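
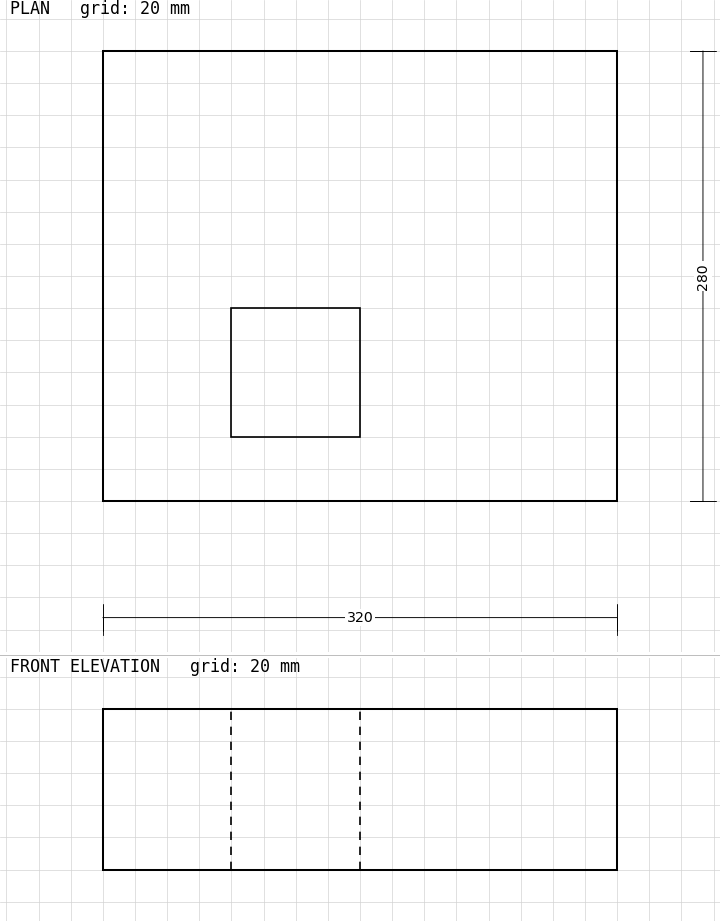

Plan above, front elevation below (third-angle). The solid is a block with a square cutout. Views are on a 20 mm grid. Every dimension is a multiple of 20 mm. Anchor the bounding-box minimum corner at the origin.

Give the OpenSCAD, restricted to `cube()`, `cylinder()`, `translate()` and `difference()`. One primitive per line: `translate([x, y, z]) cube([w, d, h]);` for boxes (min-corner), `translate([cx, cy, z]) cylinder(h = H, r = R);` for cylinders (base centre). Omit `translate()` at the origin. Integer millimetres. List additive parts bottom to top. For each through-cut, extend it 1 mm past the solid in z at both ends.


difference() {
  cube([320, 280, 100]);
  translate([80, 40, -1]) cube([80, 80, 102]);
}


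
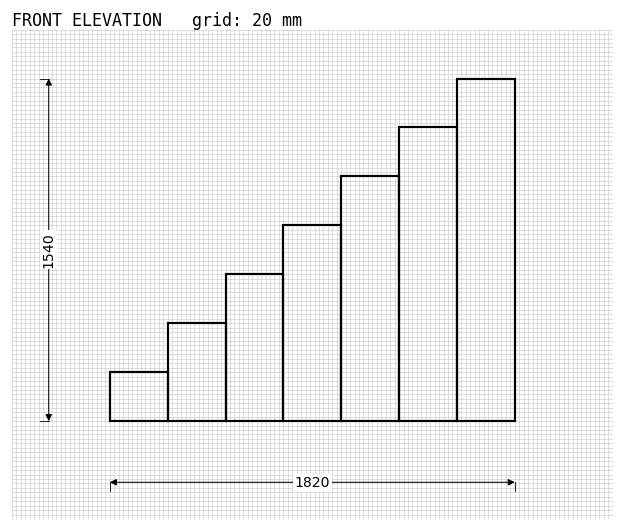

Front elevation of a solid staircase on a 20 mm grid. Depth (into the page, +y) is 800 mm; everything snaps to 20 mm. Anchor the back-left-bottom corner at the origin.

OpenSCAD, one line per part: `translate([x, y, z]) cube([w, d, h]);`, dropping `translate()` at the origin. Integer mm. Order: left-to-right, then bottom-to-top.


cube([260, 800, 220]);
translate([260, 0, 0]) cube([260, 800, 440]);
translate([520, 0, 0]) cube([260, 800, 660]);
translate([780, 0, 0]) cube([260, 800, 880]);
translate([1040, 0, 0]) cube([260, 800, 1100]);
translate([1300, 0, 0]) cube([260, 800, 1320]);
translate([1560, 0, 0]) cube([260, 800, 1540]);


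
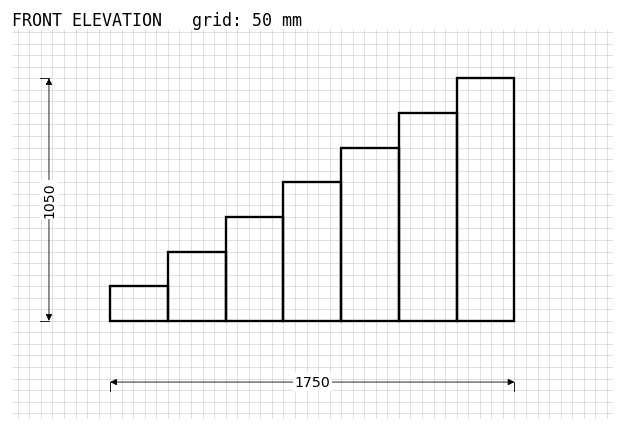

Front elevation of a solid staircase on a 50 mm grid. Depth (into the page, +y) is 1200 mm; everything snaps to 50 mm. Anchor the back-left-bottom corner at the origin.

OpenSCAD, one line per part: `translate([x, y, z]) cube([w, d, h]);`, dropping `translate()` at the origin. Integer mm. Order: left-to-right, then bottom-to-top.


cube([250, 1200, 150]);
translate([250, 0, 0]) cube([250, 1200, 300]);
translate([500, 0, 0]) cube([250, 1200, 450]);
translate([750, 0, 0]) cube([250, 1200, 600]);
translate([1000, 0, 0]) cube([250, 1200, 750]);
translate([1250, 0, 0]) cube([250, 1200, 900]);
translate([1500, 0, 0]) cube([250, 1200, 1050]);


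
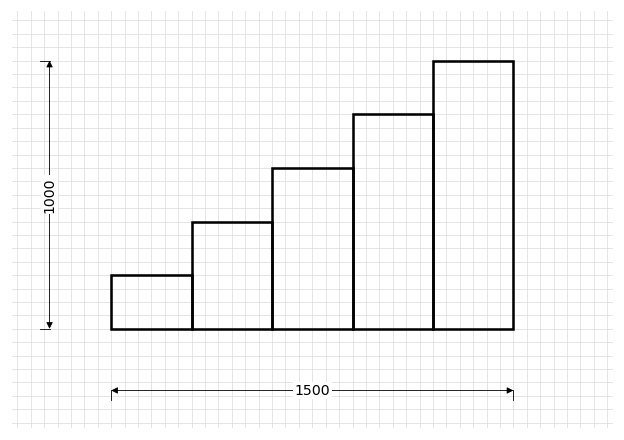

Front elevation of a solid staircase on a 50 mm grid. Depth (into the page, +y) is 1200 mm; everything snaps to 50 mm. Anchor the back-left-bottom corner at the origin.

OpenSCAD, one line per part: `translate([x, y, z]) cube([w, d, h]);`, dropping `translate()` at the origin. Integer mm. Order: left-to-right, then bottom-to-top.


cube([300, 1200, 200]);
translate([300, 0, 0]) cube([300, 1200, 400]);
translate([600, 0, 0]) cube([300, 1200, 600]);
translate([900, 0, 0]) cube([300, 1200, 800]);
translate([1200, 0, 0]) cube([300, 1200, 1000]);


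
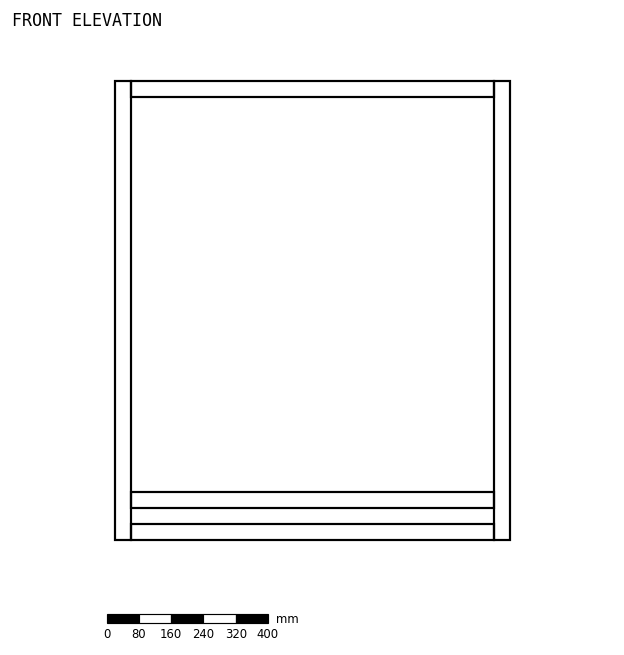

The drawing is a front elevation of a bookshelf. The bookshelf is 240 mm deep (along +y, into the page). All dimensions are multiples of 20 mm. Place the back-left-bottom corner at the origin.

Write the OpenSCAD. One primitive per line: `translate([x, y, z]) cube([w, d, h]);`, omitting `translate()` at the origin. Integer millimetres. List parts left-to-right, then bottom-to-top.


cube([40, 240, 1140]);
translate([40, 0, 0]) cube([900, 240, 40]);
translate([40, 0, 80]) cube([900, 240, 40]);
translate([40, 0, 1100]) cube([900, 240, 40]);
translate([940, 0, 0]) cube([40, 240, 1140]);


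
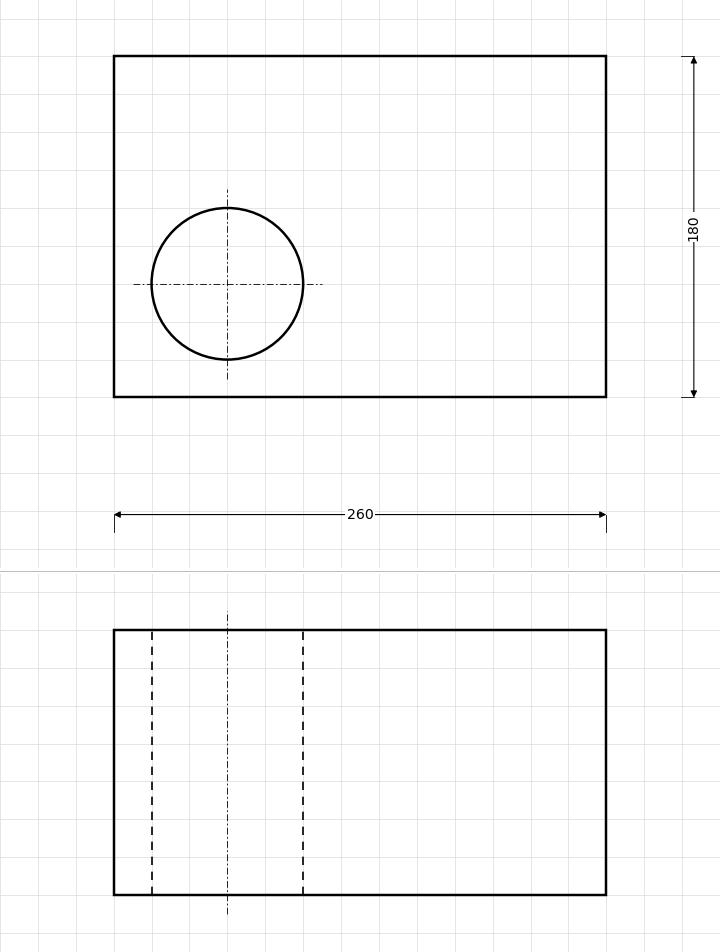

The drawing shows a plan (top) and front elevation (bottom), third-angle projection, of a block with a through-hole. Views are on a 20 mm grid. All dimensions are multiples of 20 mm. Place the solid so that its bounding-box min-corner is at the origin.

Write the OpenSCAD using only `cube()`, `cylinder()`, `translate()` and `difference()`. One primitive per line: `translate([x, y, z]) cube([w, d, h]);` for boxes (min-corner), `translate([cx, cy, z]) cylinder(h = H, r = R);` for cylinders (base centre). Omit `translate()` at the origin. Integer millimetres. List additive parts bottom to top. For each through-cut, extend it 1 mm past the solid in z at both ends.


difference() {
  cube([260, 180, 140]);
  translate([60, 60, -1]) cylinder(h = 142, r = 40);
}


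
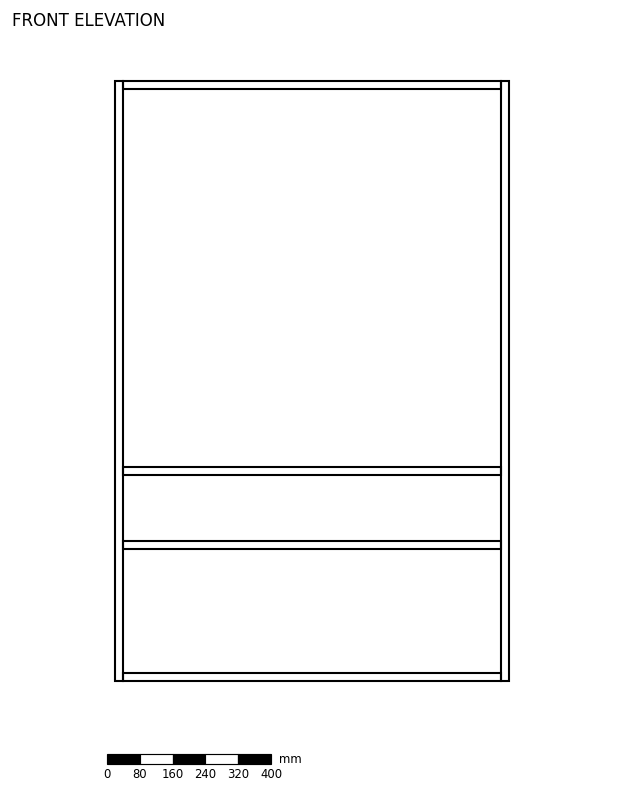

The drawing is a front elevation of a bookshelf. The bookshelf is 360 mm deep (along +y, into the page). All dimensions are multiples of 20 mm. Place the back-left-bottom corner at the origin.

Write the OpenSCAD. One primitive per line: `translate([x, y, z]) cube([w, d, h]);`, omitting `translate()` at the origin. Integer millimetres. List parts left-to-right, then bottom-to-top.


cube([20, 360, 1460]);
translate([20, 0, 0]) cube([920, 360, 20]);
translate([20, 0, 320]) cube([920, 360, 20]);
translate([20, 0, 500]) cube([920, 360, 20]);
translate([20, 0, 1440]) cube([920, 360, 20]);
translate([940, 0, 0]) cube([20, 360, 1460]);


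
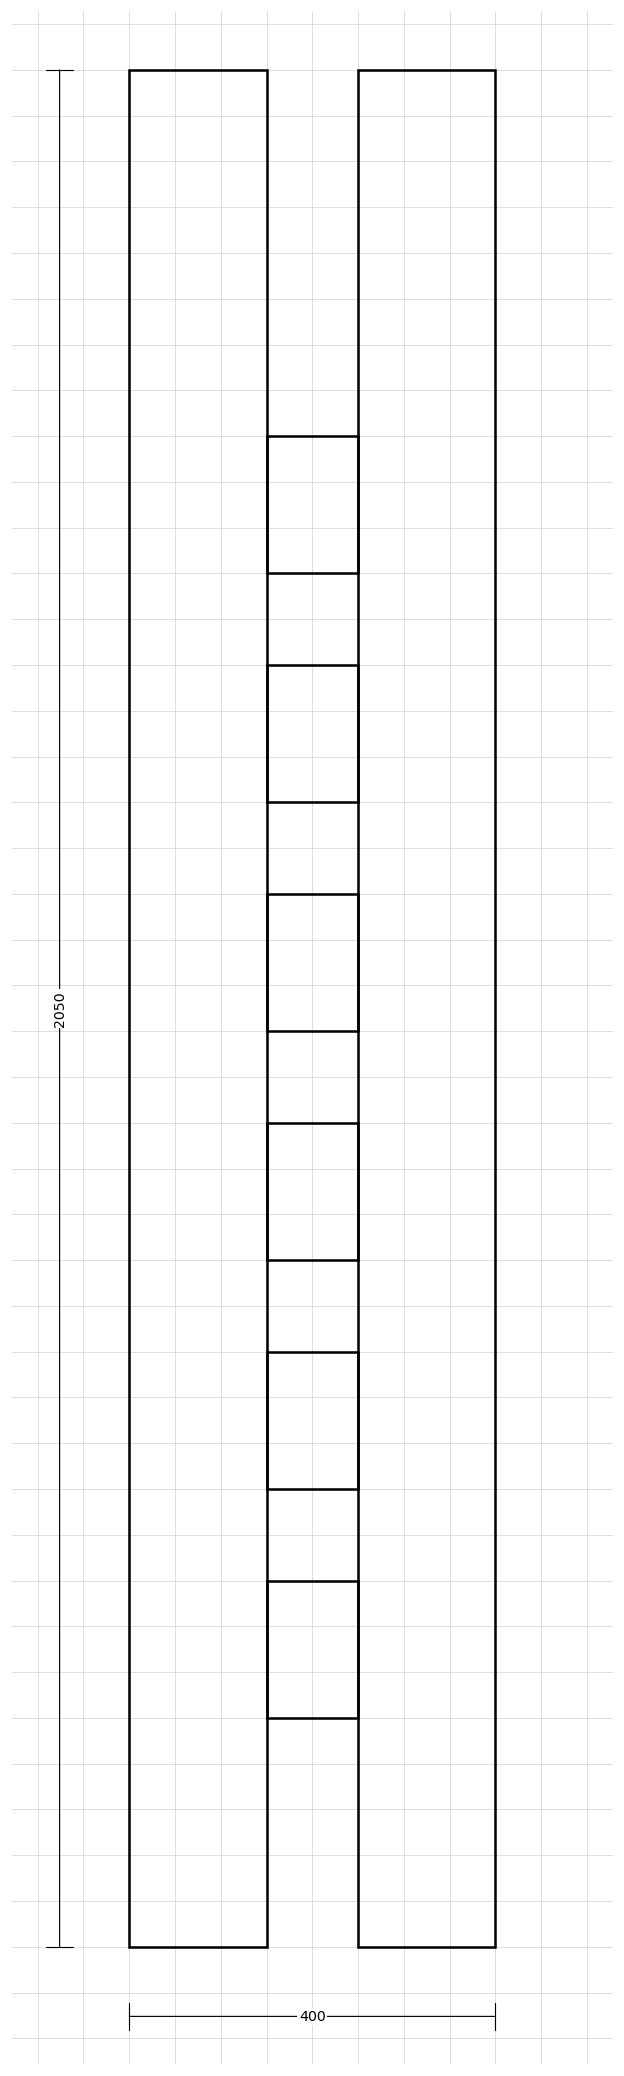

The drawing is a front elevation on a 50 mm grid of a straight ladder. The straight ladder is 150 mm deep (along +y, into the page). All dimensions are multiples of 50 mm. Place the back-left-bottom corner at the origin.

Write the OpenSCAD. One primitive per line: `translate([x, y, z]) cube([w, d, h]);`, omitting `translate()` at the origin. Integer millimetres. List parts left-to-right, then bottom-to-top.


cube([150, 150, 2050]);
translate([150, 0, 250]) cube([100, 150, 150]);
translate([150, 0, 500]) cube([100, 150, 150]);
translate([150, 0, 750]) cube([100, 150, 150]);
translate([150, 0, 1000]) cube([100, 150, 150]);
translate([150, 0, 1250]) cube([100, 150, 150]);
translate([150, 0, 1500]) cube([100, 150, 150]);
translate([250, 0, 0]) cube([150, 150, 2050]);


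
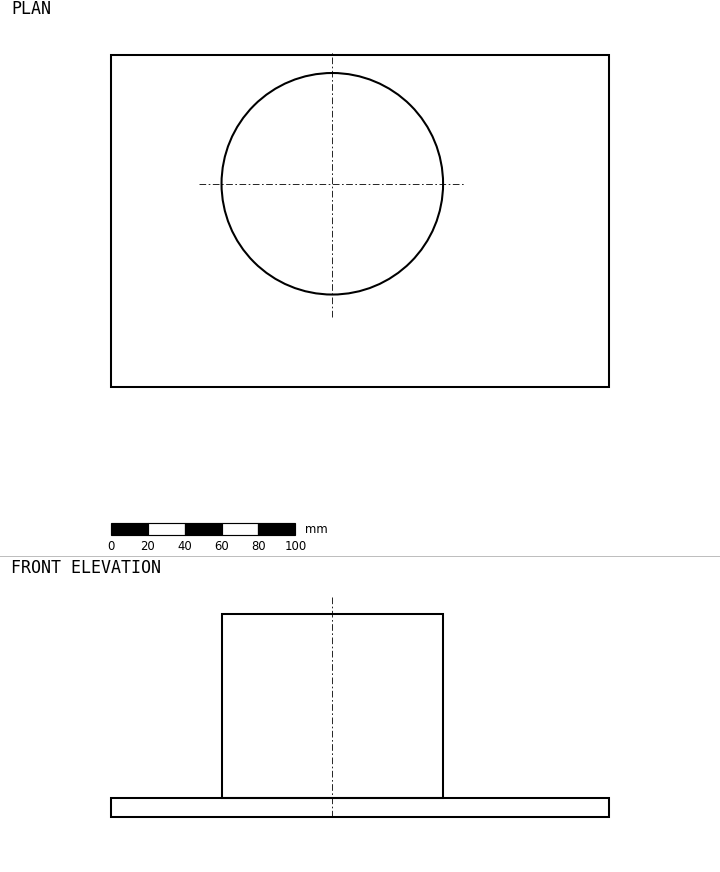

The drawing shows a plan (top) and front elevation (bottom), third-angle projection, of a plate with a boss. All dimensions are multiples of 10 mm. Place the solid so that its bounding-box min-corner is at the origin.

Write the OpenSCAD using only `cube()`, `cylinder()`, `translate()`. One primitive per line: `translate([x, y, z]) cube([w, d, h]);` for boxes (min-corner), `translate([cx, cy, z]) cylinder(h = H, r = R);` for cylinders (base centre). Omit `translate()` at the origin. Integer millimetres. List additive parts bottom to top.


cube([270, 180, 10]);
translate([120, 110, 10]) cylinder(h = 100, r = 60);


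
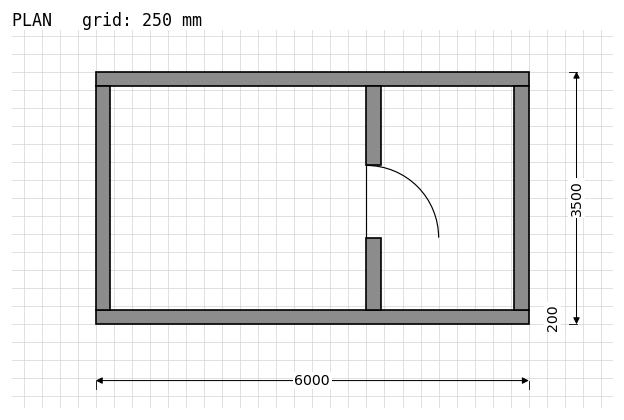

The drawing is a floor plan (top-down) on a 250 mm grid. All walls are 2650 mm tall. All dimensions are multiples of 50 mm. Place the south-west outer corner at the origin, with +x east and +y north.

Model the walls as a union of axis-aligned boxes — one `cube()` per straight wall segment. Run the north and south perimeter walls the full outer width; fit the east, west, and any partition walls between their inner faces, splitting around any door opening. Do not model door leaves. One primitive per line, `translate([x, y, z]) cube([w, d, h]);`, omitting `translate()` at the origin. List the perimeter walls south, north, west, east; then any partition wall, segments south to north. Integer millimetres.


cube([6000, 200, 2650]);
translate([0, 3300, 0]) cube([6000, 200, 2650]);
translate([0, 200, 0]) cube([200, 3100, 2650]);
translate([5800, 200, 0]) cube([200, 3100, 2650]);
translate([3750, 200, 0]) cube([200, 1000, 2650]);
translate([3750, 2200, 0]) cube([200, 1100, 2650]);


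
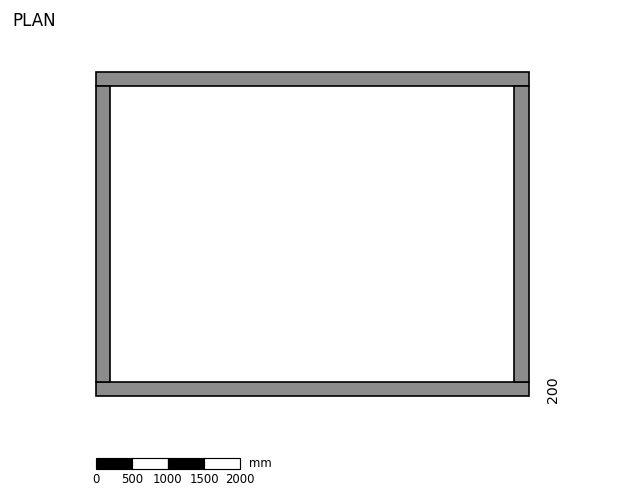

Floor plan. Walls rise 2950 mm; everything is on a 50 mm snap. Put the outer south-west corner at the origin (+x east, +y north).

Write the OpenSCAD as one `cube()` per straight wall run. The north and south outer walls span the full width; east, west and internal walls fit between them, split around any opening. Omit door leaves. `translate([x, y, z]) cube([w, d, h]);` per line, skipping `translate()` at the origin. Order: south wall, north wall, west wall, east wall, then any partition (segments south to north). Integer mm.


cube([6000, 200, 2950]);
translate([0, 4300, 0]) cube([6000, 200, 2950]);
translate([0, 200, 0]) cube([200, 4100, 2950]);
translate([5800, 200, 0]) cube([200, 4100, 2950]);


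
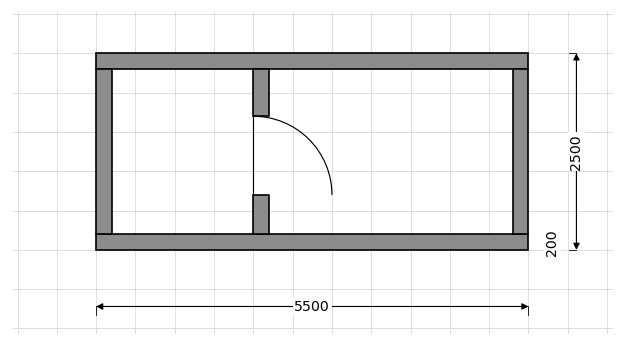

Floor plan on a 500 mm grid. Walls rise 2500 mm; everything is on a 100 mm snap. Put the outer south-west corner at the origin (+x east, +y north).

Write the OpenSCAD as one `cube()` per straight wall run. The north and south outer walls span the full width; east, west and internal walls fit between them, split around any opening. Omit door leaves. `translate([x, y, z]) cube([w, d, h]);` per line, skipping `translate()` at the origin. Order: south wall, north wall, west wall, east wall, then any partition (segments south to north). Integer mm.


cube([5500, 200, 2500]);
translate([0, 2300, 0]) cube([5500, 200, 2500]);
translate([0, 200, 0]) cube([200, 2100, 2500]);
translate([5300, 200, 0]) cube([200, 2100, 2500]);
translate([2000, 200, 0]) cube([200, 500, 2500]);
translate([2000, 1700, 0]) cube([200, 600, 2500]);


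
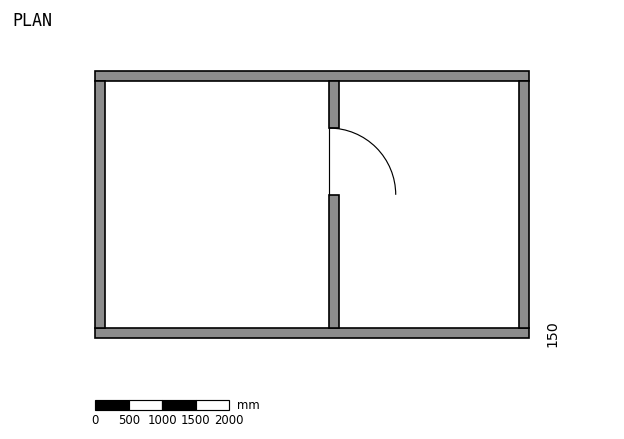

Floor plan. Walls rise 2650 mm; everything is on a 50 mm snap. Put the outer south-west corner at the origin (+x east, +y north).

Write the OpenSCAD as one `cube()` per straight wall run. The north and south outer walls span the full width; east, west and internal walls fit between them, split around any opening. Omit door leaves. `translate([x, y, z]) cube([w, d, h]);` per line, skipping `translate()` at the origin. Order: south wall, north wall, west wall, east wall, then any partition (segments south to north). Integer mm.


cube([6500, 150, 2650]);
translate([0, 3850, 0]) cube([6500, 150, 2650]);
translate([0, 150, 0]) cube([150, 3700, 2650]);
translate([6350, 150, 0]) cube([150, 3700, 2650]);
translate([3500, 150, 0]) cube([150, 2000, 2650]);
translate([3500, 3150, 0]) cube([150, 700, 2650]);


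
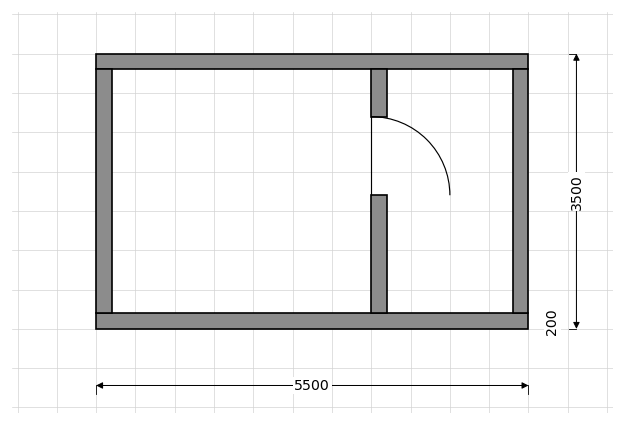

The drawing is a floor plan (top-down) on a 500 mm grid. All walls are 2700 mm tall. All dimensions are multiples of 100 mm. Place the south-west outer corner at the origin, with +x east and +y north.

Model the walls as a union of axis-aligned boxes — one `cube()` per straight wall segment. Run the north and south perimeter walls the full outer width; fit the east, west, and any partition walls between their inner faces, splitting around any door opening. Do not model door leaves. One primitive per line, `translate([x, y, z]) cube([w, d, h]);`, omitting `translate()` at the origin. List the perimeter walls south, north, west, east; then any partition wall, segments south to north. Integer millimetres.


cube([5500, 200, 2700]);
translate([0, 3300, 0]) cube([5500, 200, 2700]);
translate([0, 200, 0]) cube([200, 3100, 2700]);
translate([5300, 200, 0]) cube([200, 3100, 2700]);
translate([3500, 200, 0]) cube([200, 1500, 2700]);
translate([3500, 2700, 0]) cube([200, 600, 2700]);


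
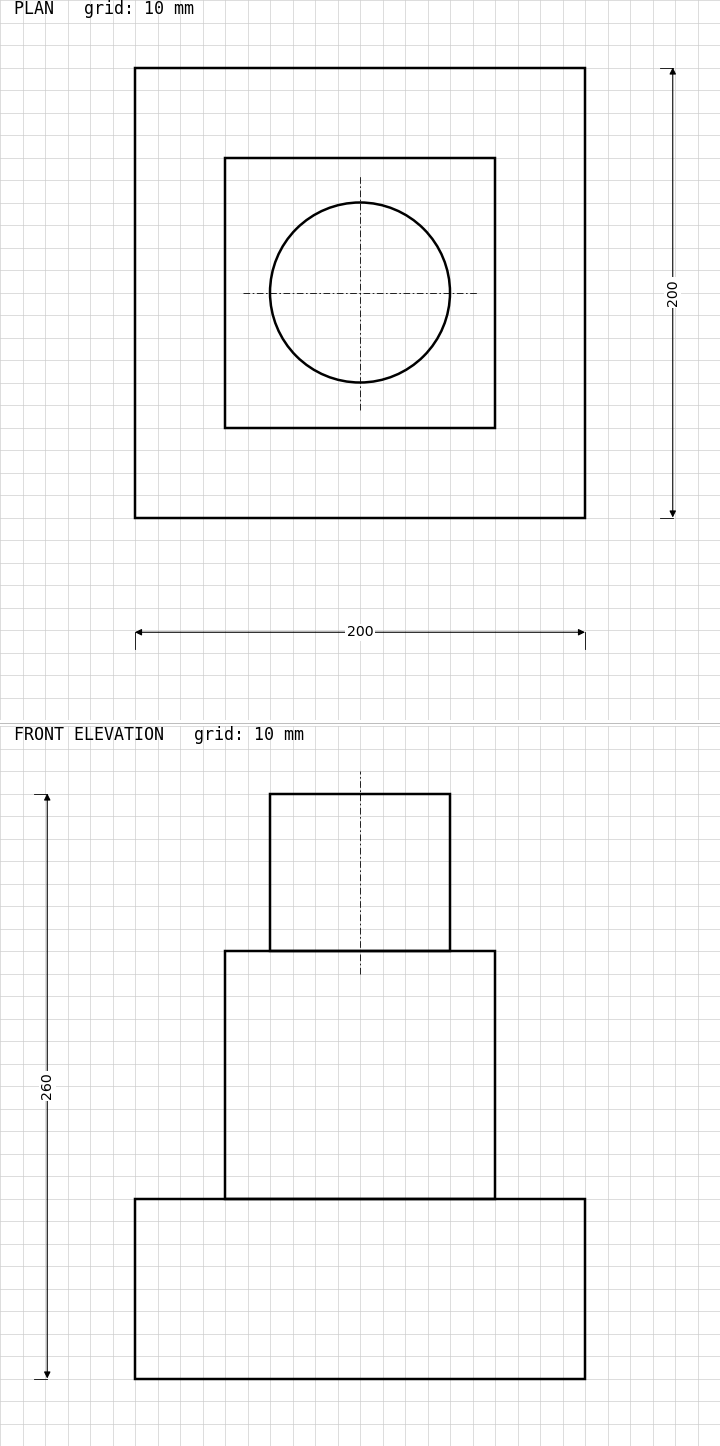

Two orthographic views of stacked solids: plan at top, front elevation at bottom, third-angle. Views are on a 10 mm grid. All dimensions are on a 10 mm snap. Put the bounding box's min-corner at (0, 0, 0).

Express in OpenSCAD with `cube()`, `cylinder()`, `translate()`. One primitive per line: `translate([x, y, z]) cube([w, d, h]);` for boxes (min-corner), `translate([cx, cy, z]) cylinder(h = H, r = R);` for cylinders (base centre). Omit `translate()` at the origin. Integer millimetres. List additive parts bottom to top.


cube([200, 200, 80]);
translate([40, 40, 80]) cube([120, 120, 110]);
translate([100, 100, 190]) cylinder(h = 70, r = 40);


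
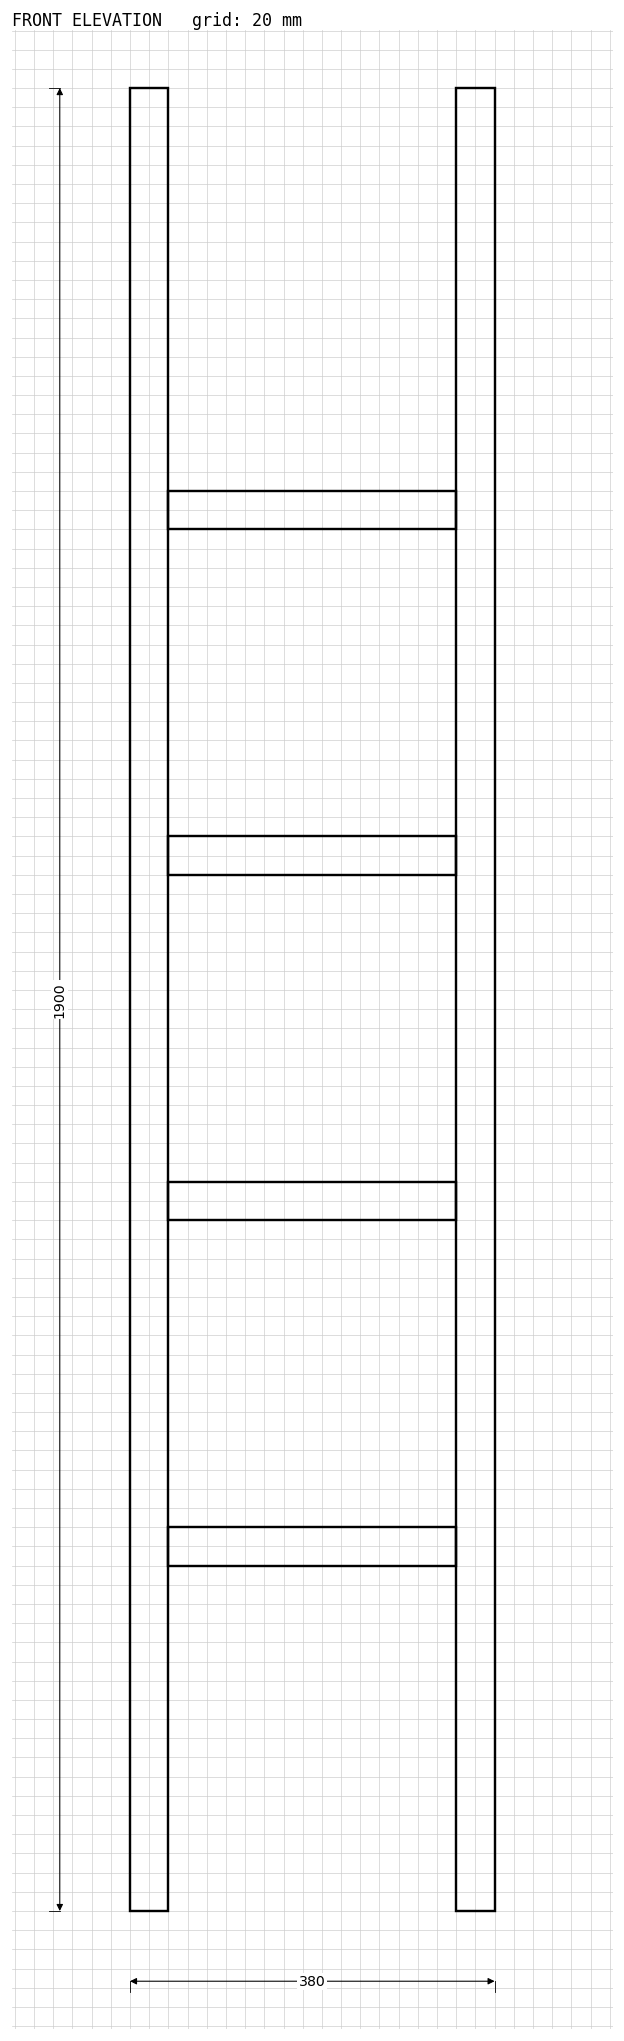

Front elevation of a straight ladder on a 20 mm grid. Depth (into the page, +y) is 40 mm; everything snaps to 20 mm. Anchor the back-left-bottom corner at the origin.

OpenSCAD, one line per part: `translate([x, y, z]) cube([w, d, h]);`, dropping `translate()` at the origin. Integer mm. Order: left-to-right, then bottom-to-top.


cube([40, 40, 1900]);
translate([40, 0, 360]) cube([300, 40, 40]);
translate([40, 0, 720]) cube([300, 40, 40]);
translate([40, 0, 1080]) cube([300, 40, 40]);
translate([40, 0, 1440]) cube([300, 40, 40]);
translate([340, 0, 0]) cube([40, 40, 1900]);


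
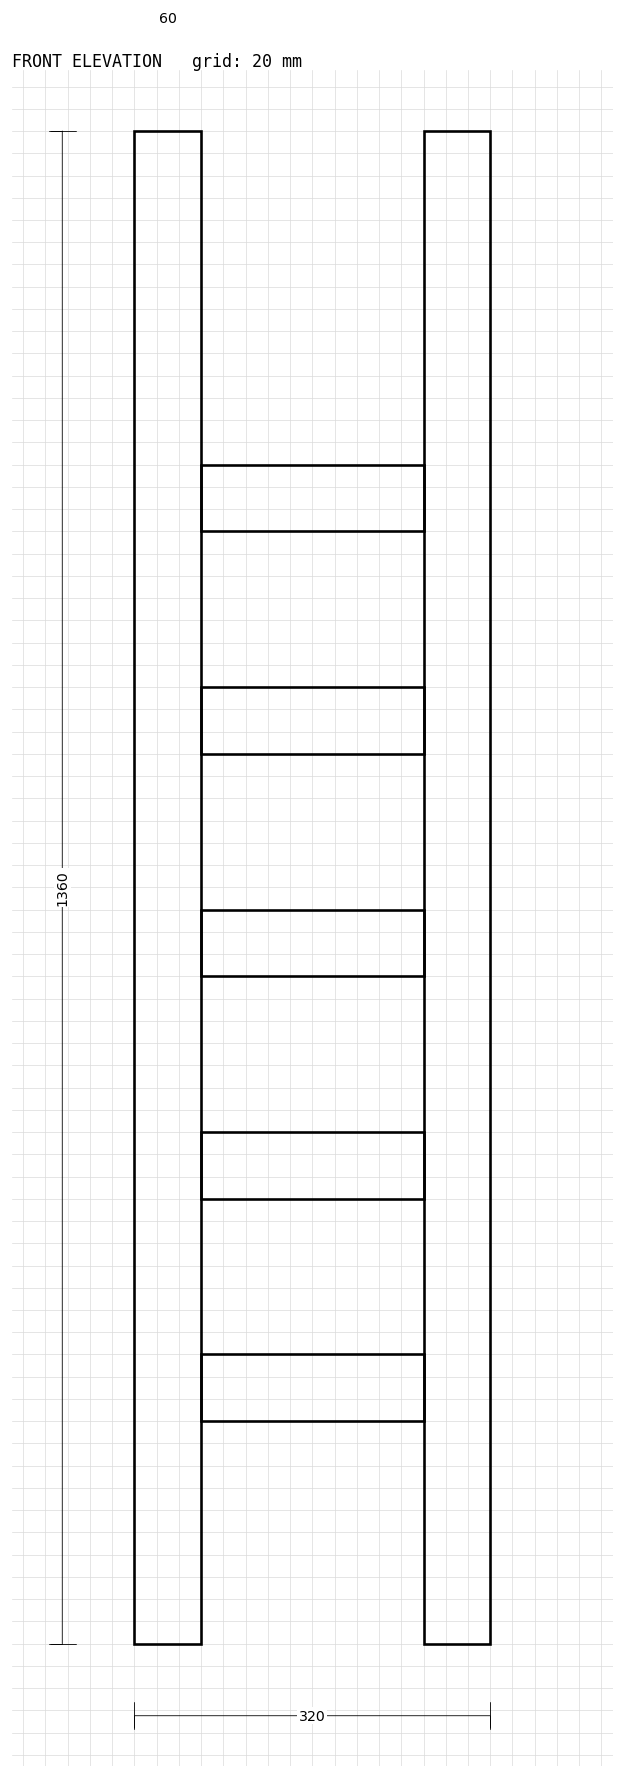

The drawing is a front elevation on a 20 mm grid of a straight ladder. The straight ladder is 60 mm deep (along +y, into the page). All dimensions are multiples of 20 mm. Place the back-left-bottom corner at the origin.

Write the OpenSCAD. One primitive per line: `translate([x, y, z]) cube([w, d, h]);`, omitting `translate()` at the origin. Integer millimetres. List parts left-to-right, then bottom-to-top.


cube([60, 60, 1360]);
translate([60, 0, 200]) cube([200, 60, 60]);
translate([60, 0, 400]) cube([200, 60, 60]);
translate([60, 0, 600]) cube([200, 60, 60]);
translate([60, 0, 800]) cube([200, 60, 60]);
translate([60, 0, 1000]) cube([200, 60, 60]);
translate([260, 0, 0]) cube([60, 60, 1360]);


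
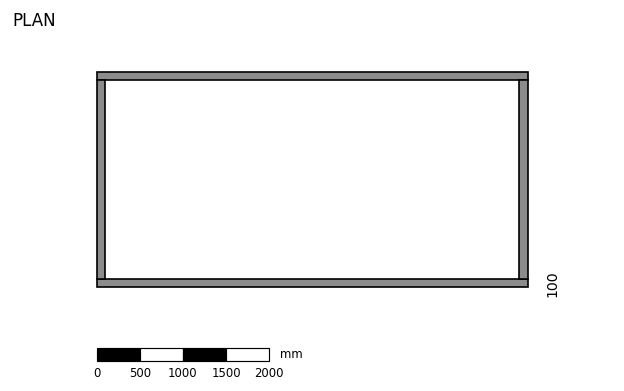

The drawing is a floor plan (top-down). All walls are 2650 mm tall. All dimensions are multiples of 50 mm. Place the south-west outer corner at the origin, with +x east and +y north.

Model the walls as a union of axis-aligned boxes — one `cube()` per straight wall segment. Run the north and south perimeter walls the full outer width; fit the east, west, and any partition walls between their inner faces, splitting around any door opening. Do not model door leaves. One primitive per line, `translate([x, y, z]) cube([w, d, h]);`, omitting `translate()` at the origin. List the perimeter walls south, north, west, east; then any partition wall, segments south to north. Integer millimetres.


cube([5000, 100, 2650]);
translate([0, 2400, 0]) cube([5000, 100, 2650]);
translate([0, 100, 0]) cube([100, 2300, 2650]);
translate([4900, 100, 0]) cube([100, 2300, 2650]);


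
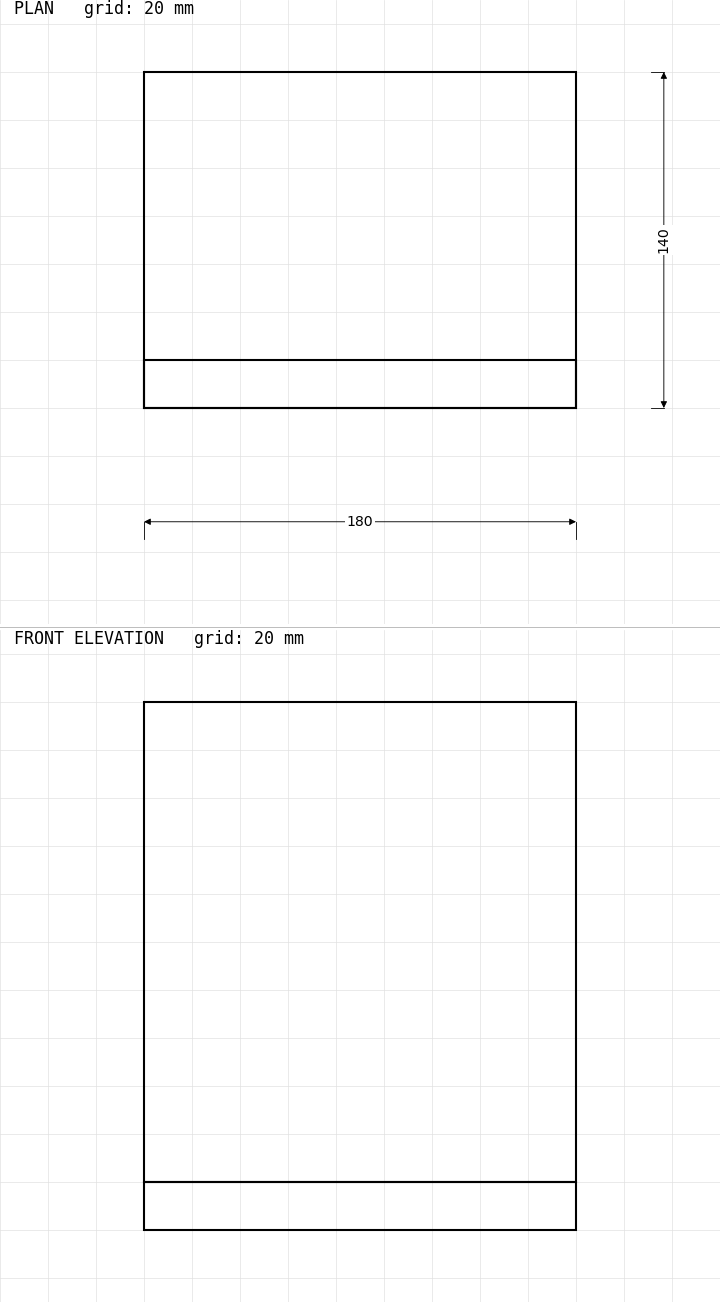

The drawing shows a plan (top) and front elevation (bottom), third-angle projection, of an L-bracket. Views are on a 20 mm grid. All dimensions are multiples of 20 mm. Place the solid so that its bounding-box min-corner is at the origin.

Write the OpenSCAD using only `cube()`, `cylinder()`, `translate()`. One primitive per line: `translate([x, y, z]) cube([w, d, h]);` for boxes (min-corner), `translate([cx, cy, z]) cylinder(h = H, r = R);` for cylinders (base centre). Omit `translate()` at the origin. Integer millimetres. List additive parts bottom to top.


cube([180, 140, 20]);
translate([0, 0, 20]) cube([180, 20, 200]);


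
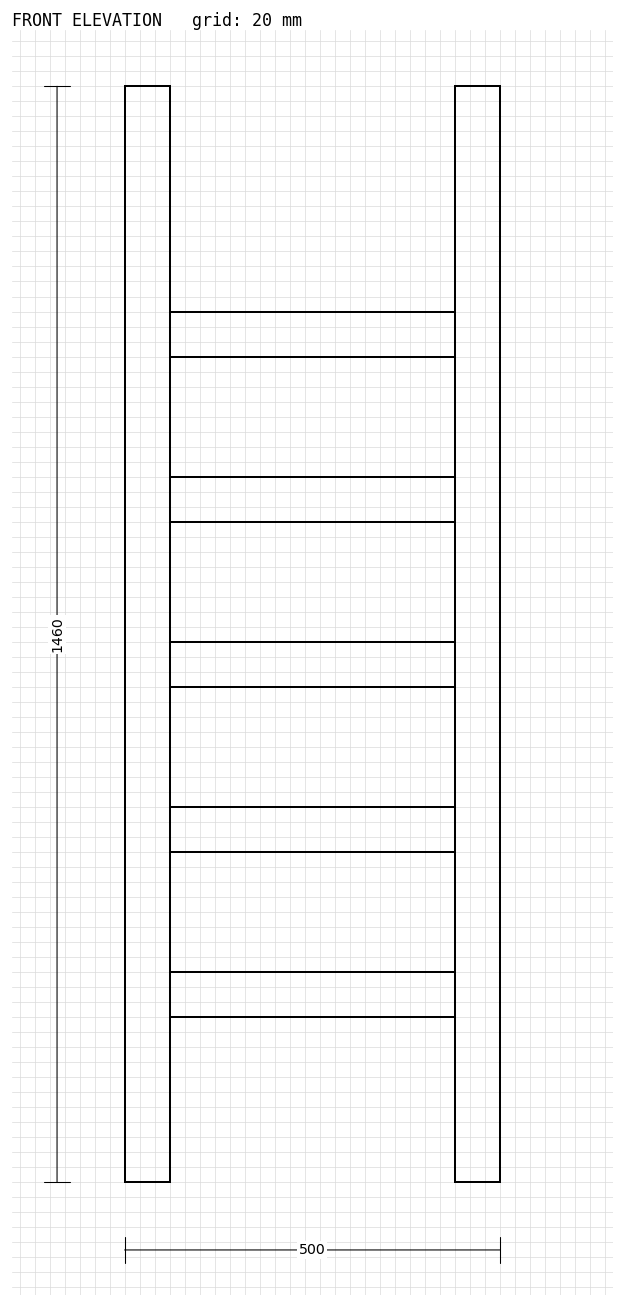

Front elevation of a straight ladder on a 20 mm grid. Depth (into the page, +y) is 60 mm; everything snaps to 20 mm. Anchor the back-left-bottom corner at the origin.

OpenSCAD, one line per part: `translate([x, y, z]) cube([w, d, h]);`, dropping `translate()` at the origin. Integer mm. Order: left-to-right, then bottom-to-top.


cube([60, 60, 1460]);
translate([60, 0, 220]) cube([380, 60, 60]);
translate([60, 0, 440]) cube([380, 60, 60]);
translate([60, 0, 660]) cube([380, 60, 60]);
translate([60, 0, 880]) cube([380, 60, 60]);
translate([60, 0, 1100]) cube([380, 60, 60]);
translate([440, 0, 0]) cube([60, 60, 1460]);


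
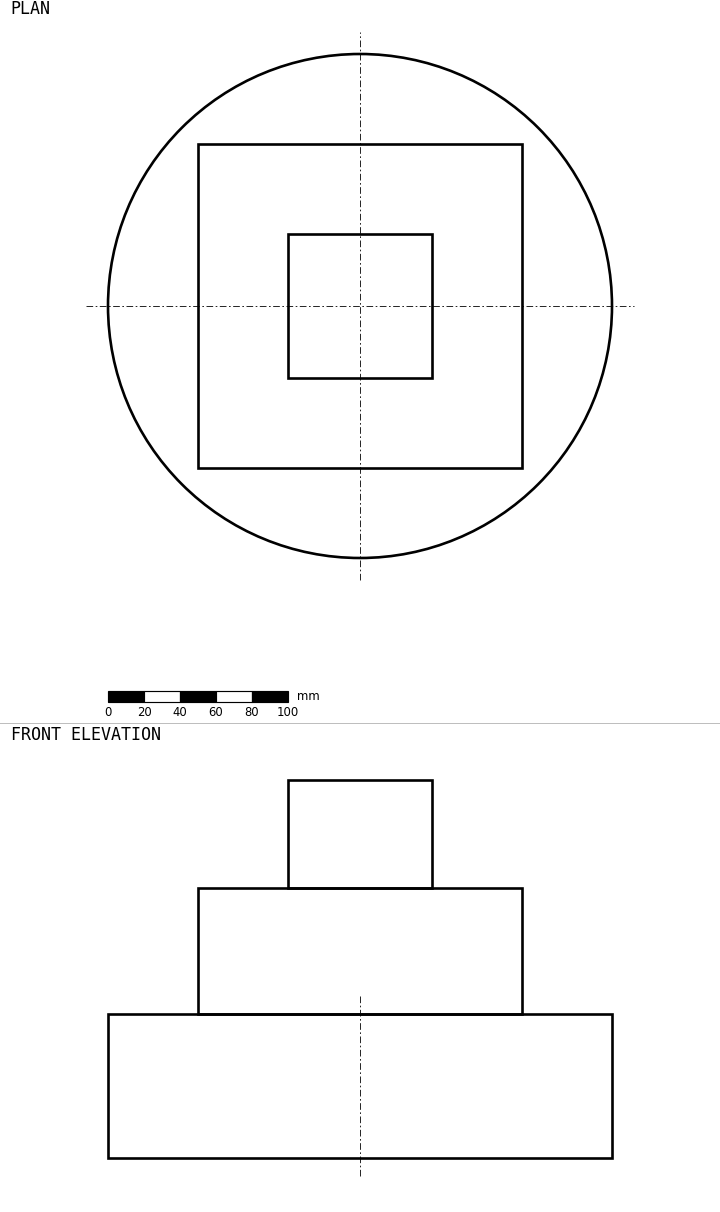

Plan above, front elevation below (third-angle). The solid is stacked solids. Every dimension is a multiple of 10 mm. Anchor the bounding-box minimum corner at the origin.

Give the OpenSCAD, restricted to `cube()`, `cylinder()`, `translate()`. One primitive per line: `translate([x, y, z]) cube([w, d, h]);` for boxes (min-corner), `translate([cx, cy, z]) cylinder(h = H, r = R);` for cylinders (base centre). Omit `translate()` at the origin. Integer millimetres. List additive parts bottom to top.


translate([140, 140, 0]) cylinder(h = 80, r = 140);
translate([50, 50, 80]) cube([180, 180, 70]);
translate([100, 100, 150]) cube([80, 80, 60]);


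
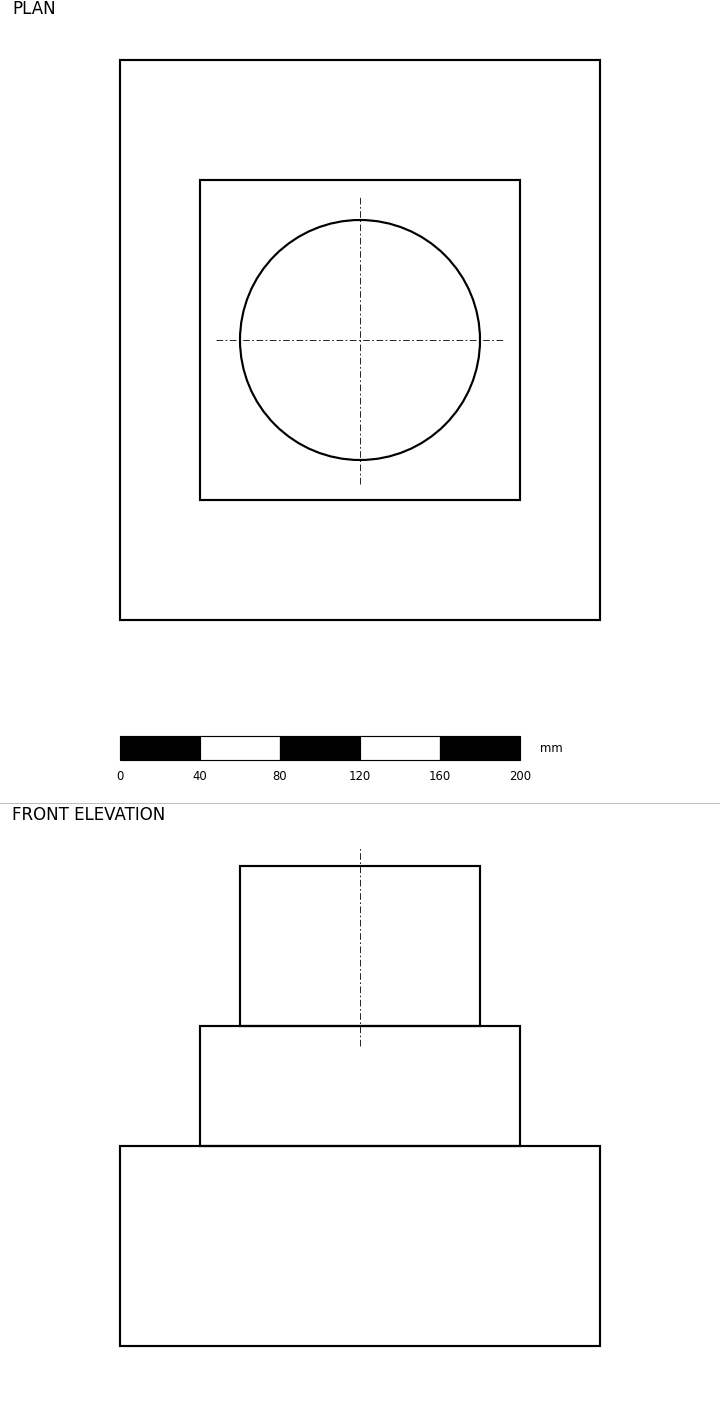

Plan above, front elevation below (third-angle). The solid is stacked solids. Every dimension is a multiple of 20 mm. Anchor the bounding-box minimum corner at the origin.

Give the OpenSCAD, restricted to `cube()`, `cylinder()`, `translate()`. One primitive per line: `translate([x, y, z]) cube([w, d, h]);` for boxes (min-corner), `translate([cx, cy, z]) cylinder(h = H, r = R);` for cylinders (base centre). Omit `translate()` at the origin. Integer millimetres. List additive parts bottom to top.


cube([240, 280, 100]);
translate([40, 60, 100]) cube([160, 160, 60]);
translate([120, 140, 160]) cylinder(h = 80, r = 60);


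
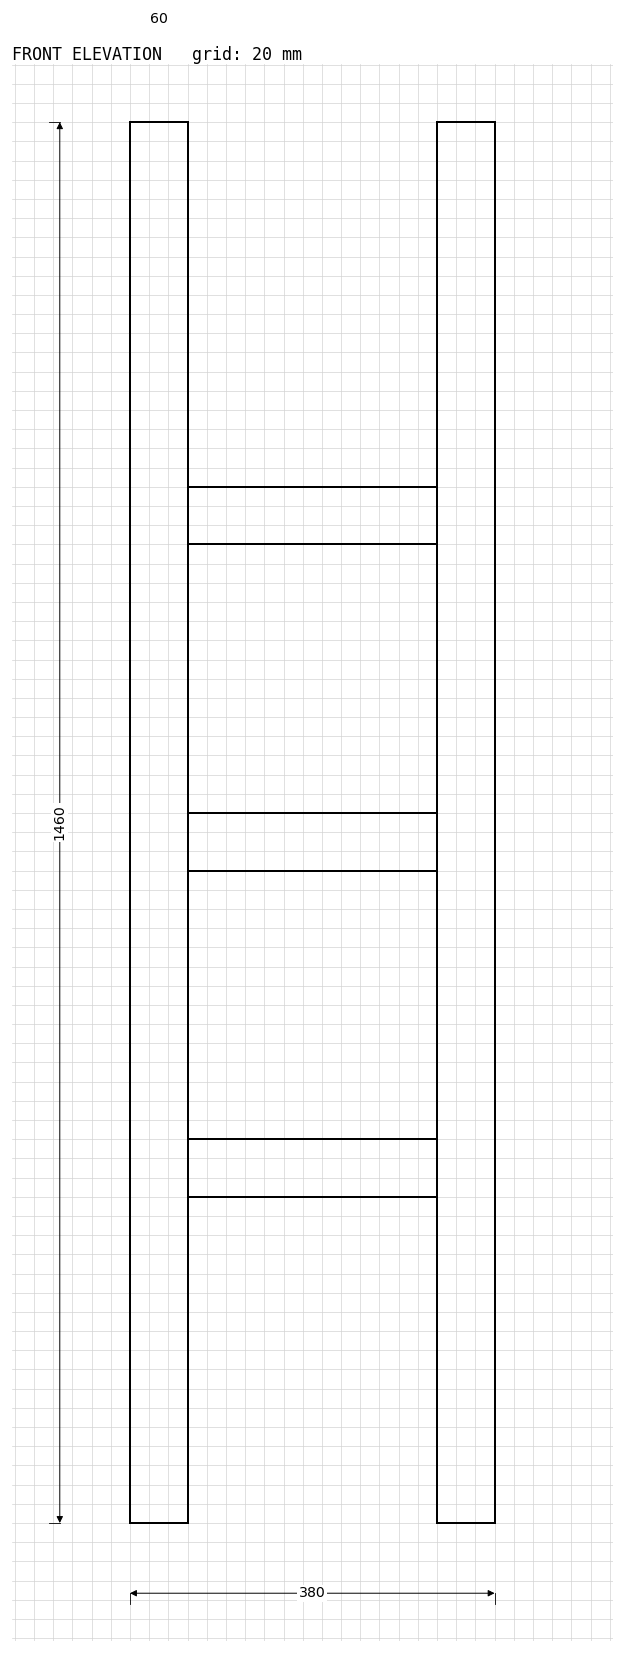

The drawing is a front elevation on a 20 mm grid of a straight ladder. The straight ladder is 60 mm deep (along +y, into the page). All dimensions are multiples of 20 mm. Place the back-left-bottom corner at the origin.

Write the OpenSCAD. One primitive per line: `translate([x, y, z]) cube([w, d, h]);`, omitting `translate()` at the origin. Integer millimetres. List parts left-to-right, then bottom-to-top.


cube([60, 60, 1460]);
translate([60, 0, 340]) cube([260, 60, 60]);
translate([60, 0, 680]) cube([260, 60, 60]);
translate([60, 0, 1020]) cube([260, 60, 60]);
translate([320, 0, 0]) cube([60, 60, 1460]);


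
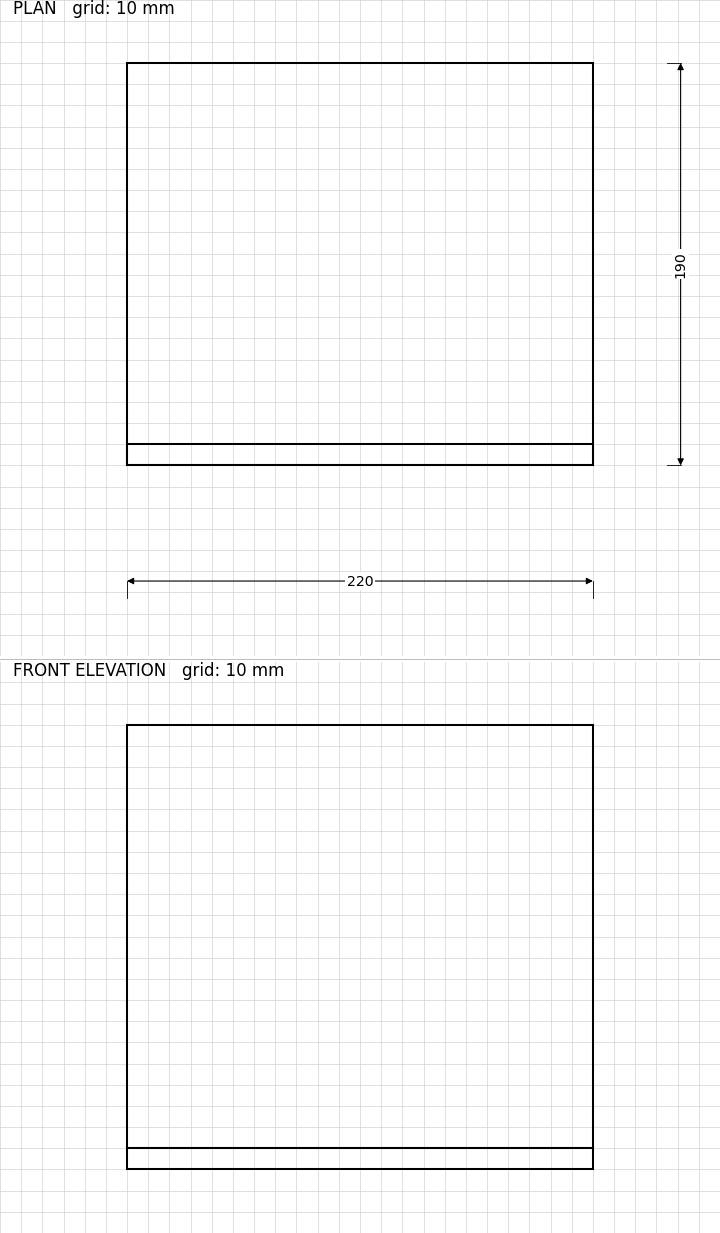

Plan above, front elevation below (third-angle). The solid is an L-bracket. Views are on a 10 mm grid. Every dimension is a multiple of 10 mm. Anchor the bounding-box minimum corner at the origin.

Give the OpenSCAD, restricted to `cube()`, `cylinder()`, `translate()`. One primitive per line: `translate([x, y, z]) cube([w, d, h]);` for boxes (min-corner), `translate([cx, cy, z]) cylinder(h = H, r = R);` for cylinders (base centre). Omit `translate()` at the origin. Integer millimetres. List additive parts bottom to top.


cube([220, 190, 10]);
translate([0, 0, 10]) cube([220, 10, 200]);


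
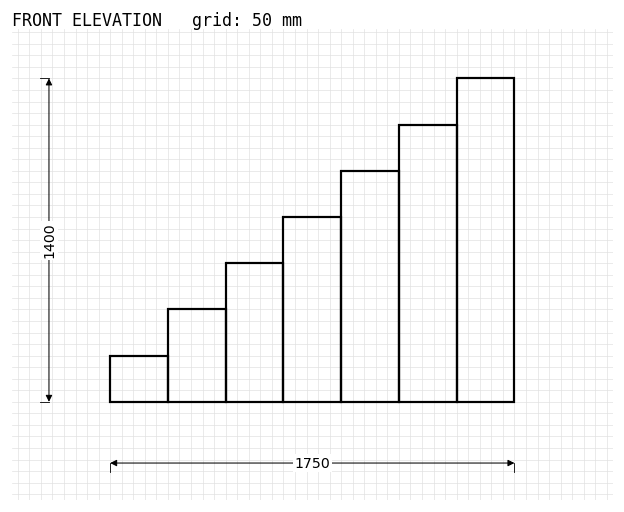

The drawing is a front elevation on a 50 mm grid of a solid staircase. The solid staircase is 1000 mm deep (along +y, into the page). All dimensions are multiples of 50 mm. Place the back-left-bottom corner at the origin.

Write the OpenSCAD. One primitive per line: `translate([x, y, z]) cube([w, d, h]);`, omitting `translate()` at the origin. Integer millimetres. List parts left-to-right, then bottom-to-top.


cube([250, 1000, 200]);
translate([250, 0, 0]) cube([250, 1000, 400]);
translate([500, 0, 0]) cube([250, 1000, 600]);
translate([750, 0, 0]) cube([250, 1000, 800]);
translate([1000, 0, 0]) cube([250, 1000, 1000]);
translate([1250, 0, 0]) cube([250, 1000, 1200]);
translate([1500, 0, 0]) cube([250, 1000, 1400]);


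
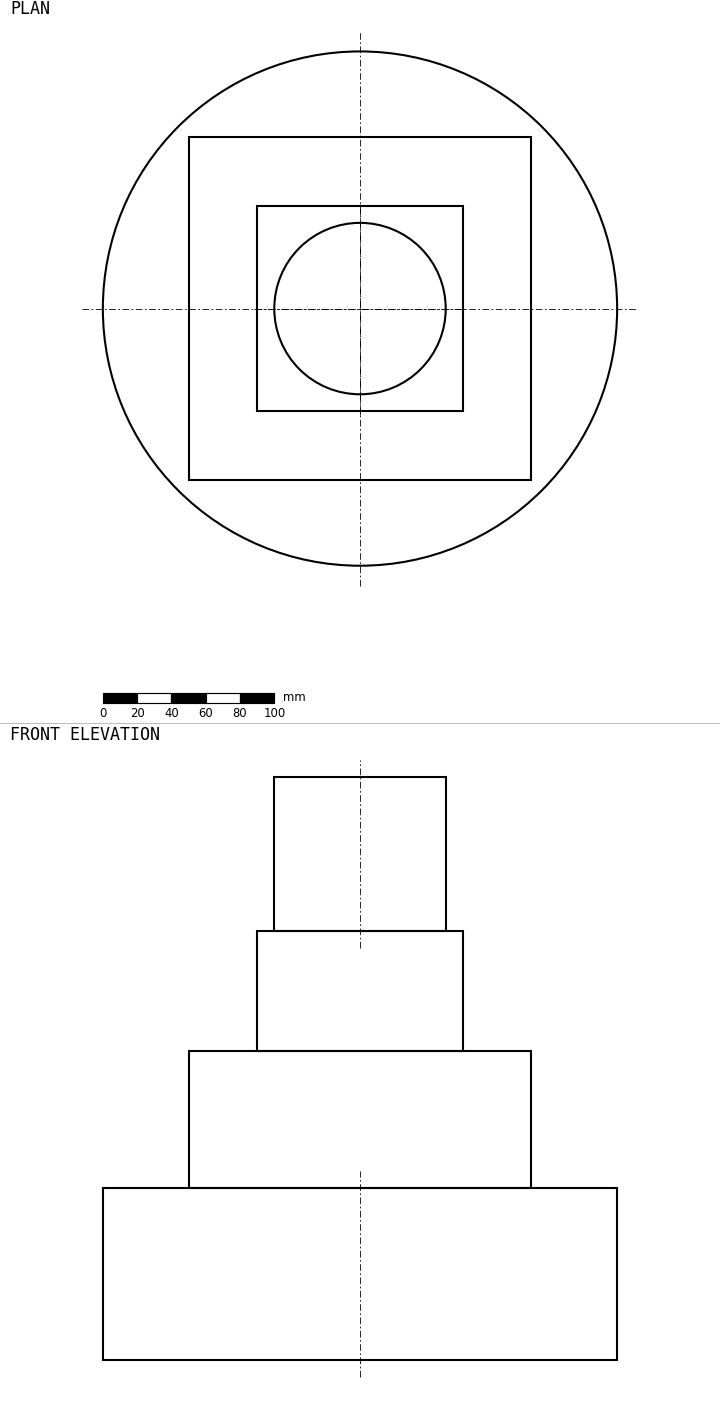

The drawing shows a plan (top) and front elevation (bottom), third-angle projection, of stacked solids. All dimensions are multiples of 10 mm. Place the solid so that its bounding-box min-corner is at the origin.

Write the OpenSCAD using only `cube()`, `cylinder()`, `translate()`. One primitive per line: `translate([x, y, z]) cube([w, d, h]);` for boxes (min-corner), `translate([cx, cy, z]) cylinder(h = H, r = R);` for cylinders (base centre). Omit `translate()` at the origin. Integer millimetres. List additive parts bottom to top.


translate([150, 150, 0]) cylinder(h = 100, r = 150);
translate([50, 50, 100]) cube([200, 200, 80]);
translate([90, 90, 180]) cube([120, 120, 70]);
translate([150, 150, 250]) cylinder(h = 90, r = 50);


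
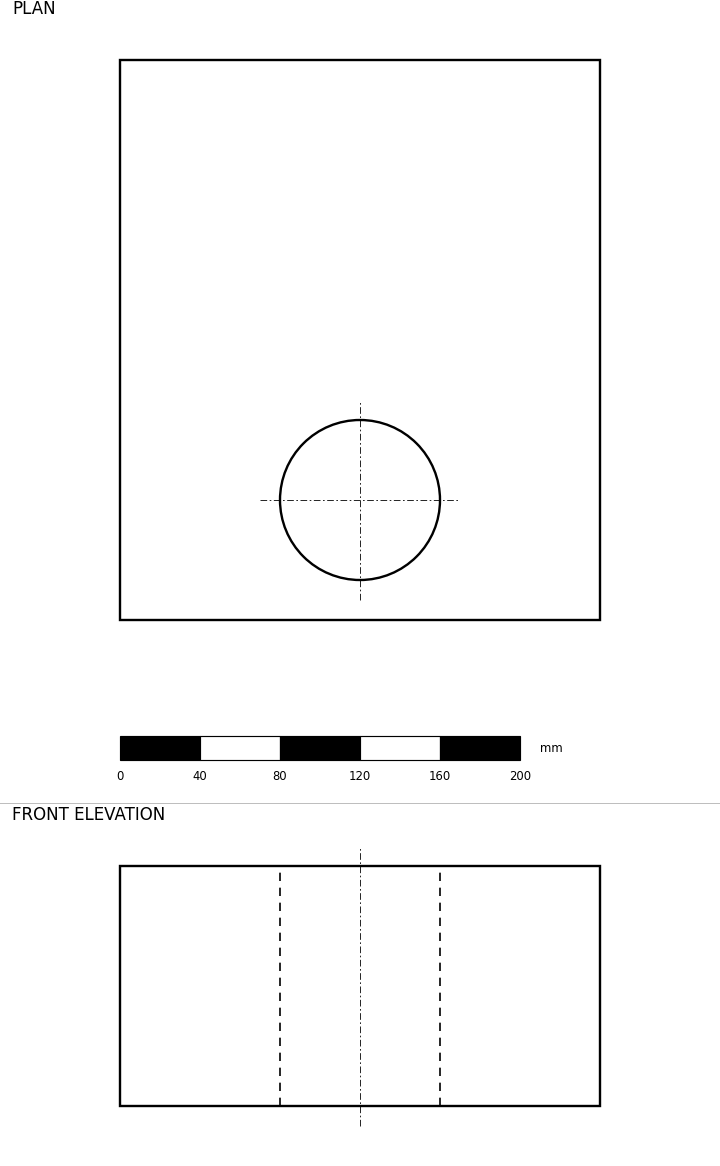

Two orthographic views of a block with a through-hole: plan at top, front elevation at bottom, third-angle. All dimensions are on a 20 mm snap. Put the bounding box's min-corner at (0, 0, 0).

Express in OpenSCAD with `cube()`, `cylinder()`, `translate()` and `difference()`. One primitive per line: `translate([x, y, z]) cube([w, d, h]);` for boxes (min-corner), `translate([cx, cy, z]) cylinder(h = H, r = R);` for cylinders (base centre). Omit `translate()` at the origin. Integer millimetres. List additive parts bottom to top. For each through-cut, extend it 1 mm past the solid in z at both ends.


difference() {
  cube([240, 280, 120]);
  translate([120, 60, -1]) cylinder(h = 122, r = 40);
}


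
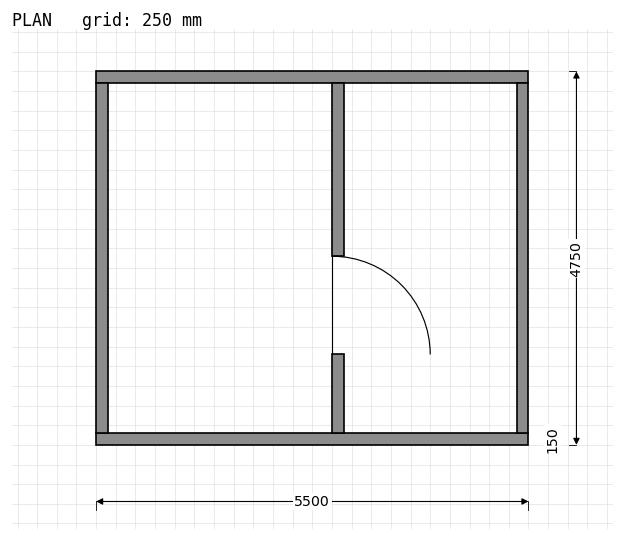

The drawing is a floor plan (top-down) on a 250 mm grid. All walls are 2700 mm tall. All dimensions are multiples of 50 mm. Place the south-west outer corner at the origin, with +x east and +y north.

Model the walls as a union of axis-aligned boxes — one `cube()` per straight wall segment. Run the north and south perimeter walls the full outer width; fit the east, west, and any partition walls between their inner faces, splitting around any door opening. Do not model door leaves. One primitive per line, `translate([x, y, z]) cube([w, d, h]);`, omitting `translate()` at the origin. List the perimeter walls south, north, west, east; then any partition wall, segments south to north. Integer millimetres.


cube([5500, 150, 2700]);
translate([0, 4600, 0]) cube([5500, 150, 2700]);
translate([0, 150, 0]) cube([150, 4450, 2700]);
translate([5350, 150, 0]) cube([150, 4450, 2700]);
translate([3000, 150, 0]) cube([150, 1000, 2700]);
translate([3000, 2400, 0]) cube([150, 2200, 2700]);


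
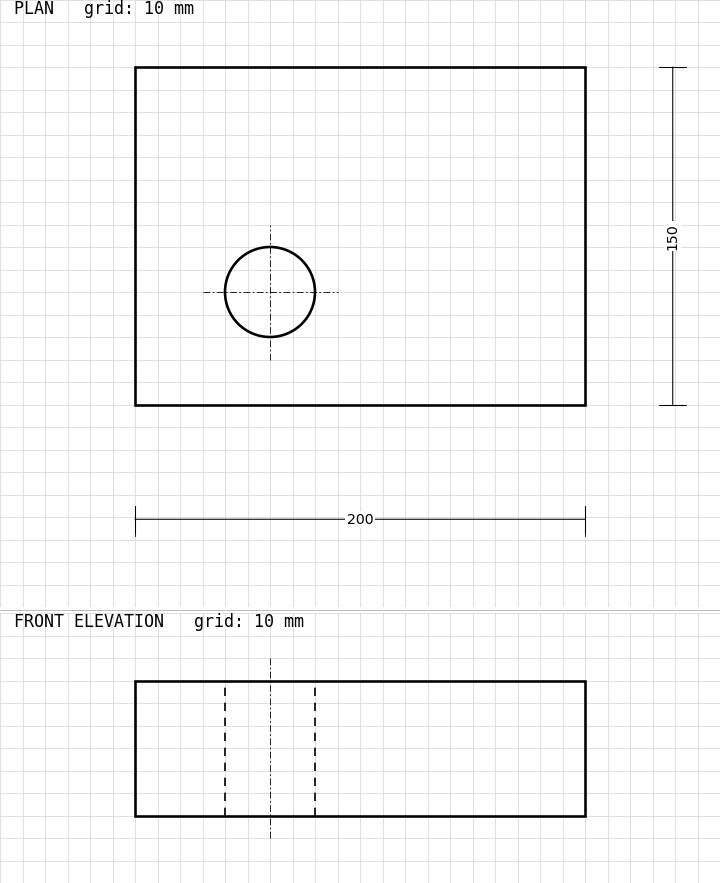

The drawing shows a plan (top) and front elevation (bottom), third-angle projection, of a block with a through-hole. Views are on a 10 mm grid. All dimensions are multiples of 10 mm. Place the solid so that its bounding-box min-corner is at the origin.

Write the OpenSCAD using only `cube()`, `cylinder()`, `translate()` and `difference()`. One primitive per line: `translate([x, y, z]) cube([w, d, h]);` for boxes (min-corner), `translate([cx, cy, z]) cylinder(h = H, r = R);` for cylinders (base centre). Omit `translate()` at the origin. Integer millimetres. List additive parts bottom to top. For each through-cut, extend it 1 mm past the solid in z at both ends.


difference() {
  cube([200, 150, 60]);
  translate([60, 50, -1]) cylinder(h = 62, r = 20);
}


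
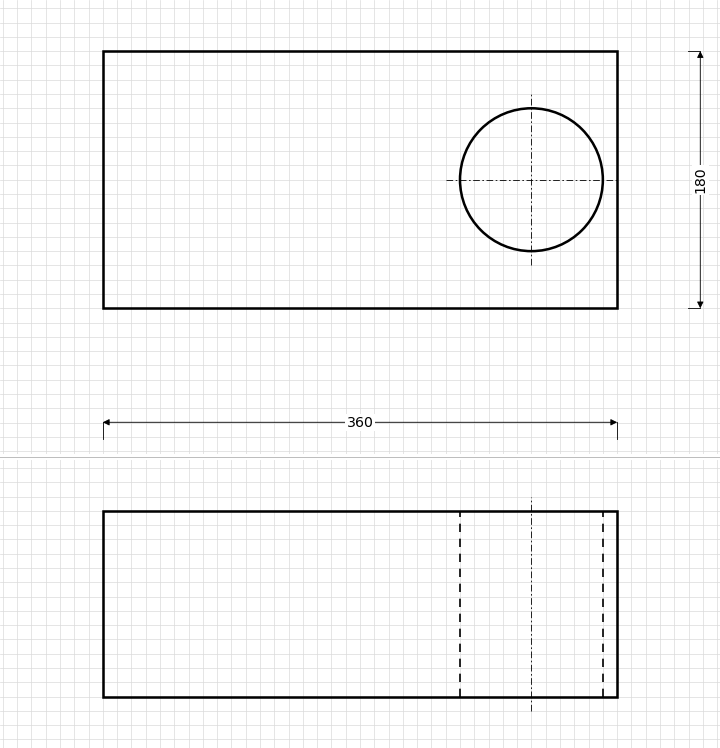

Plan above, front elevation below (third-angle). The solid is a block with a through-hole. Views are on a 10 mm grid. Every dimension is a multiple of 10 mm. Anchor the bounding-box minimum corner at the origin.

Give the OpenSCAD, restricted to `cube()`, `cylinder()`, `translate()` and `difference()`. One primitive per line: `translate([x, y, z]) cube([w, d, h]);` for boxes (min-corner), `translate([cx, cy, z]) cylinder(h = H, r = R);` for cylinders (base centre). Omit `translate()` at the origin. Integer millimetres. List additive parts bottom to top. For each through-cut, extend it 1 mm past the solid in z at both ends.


difference() {
  cube([360, 180, 130]);
  translate([300, 90, -1]) cylinder(h = 132, r = 50);
}


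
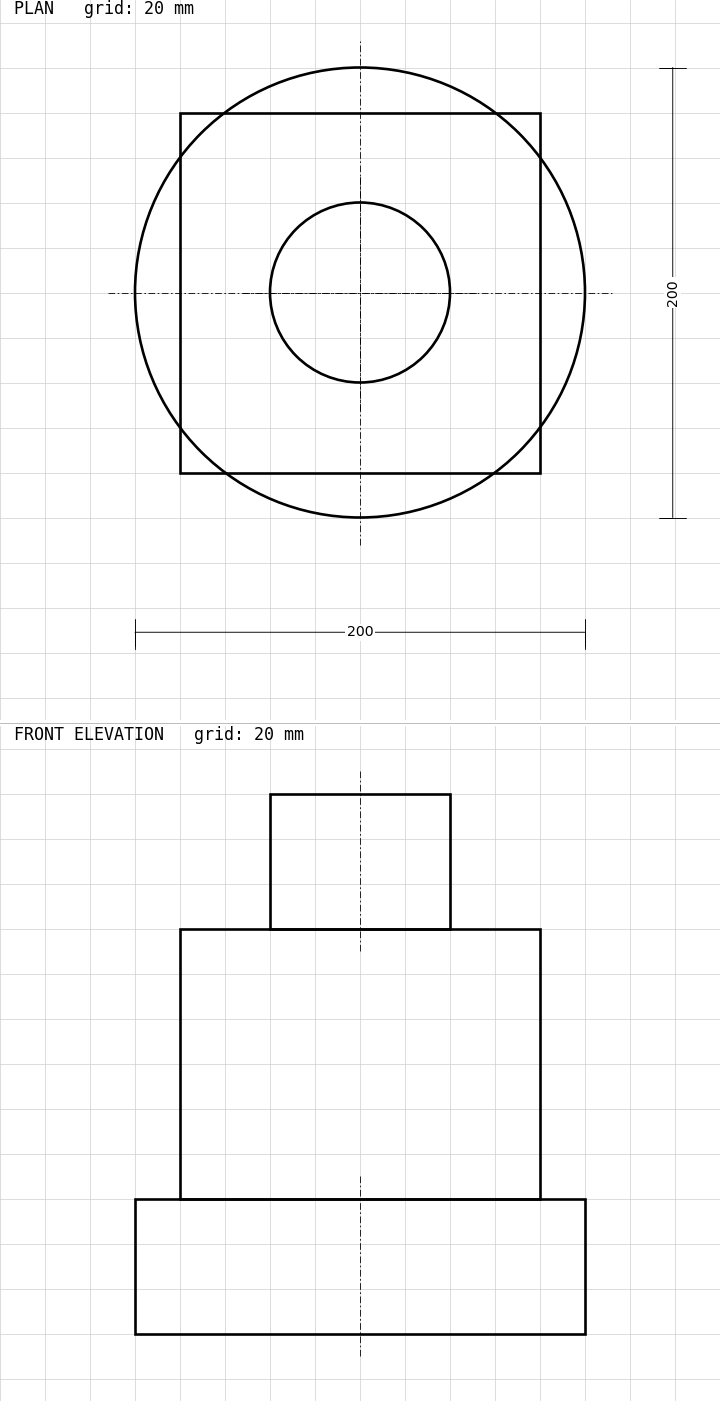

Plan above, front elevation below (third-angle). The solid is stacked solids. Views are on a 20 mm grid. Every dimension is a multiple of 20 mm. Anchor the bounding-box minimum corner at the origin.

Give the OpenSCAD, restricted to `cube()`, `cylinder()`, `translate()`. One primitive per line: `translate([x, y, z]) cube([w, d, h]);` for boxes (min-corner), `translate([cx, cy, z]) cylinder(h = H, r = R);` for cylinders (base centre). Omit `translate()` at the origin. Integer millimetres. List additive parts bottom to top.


translate([100, 100, 0]) cylinder(h = 60, r = 100);
translate([20, 20, 60]) cube([160, 160, 120]);
translate([100, 100, 180]) cylinder(h = 60, r = 40);


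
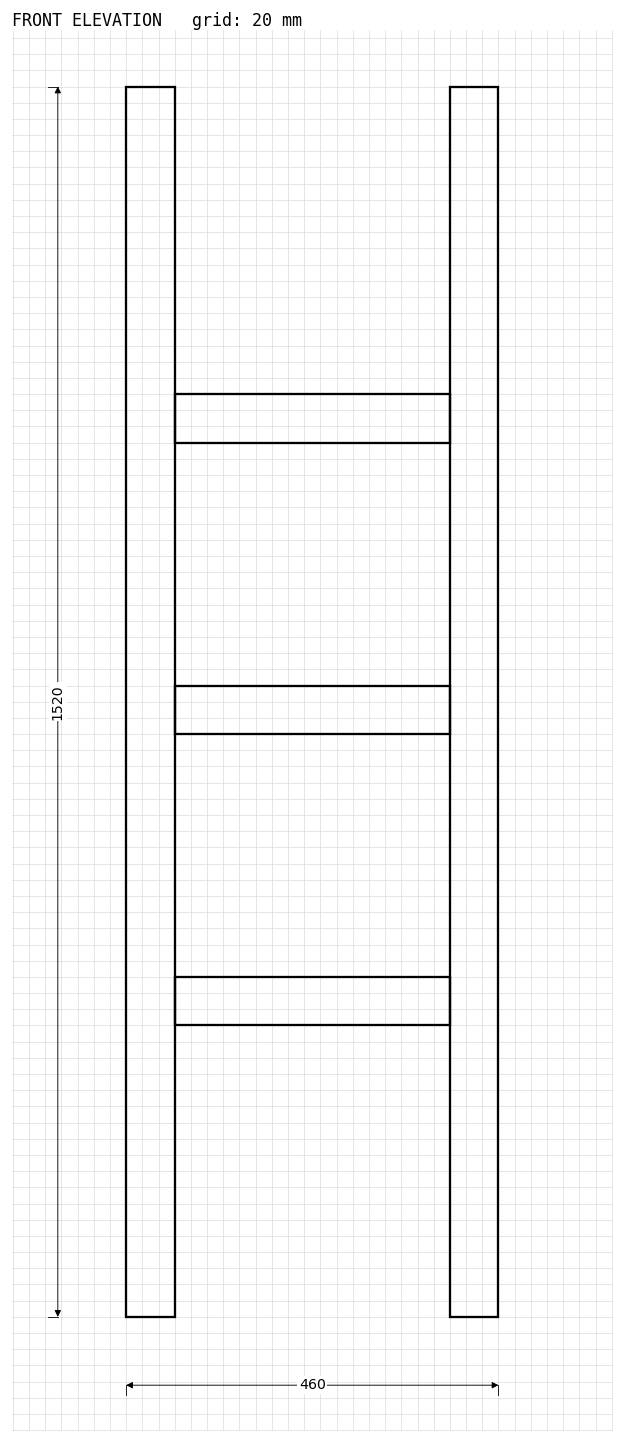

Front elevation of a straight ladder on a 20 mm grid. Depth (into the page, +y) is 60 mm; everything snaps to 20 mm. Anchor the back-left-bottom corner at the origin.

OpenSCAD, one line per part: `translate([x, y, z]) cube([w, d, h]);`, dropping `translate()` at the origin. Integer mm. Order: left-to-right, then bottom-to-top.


cube([60, 60, 1520]);
translate([60, 0, 360]) cube([340, 60, 60]);
translate([60, 0, 720]) cube([340, 60, 60]);
translate([60, 0, 1080]) cube([340, 60, 60]);
translate([400, 0, 0]) cube([60, 60, 1520]);


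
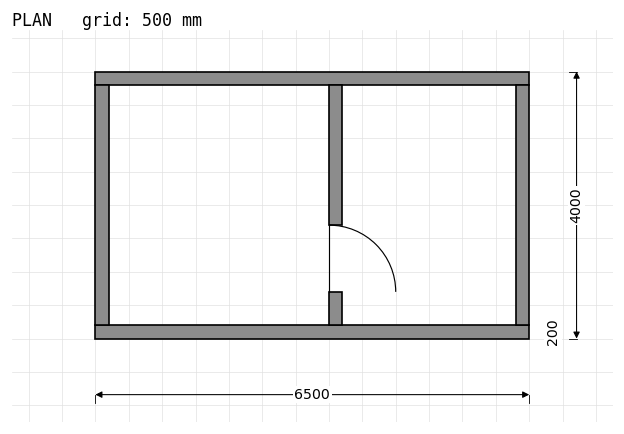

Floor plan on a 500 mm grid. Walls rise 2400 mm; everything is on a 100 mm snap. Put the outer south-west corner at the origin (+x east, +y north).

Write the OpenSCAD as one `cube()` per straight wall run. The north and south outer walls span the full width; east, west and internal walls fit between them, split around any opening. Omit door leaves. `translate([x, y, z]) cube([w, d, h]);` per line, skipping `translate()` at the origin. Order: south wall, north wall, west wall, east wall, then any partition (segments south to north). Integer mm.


cube([6500, 200, 2400]);
translate([0, 3800, 0]) cube([6500, 200, 2400]);
translate([0, 200, 0]) cube([200, 3600, 2400]);
translate([6300, 200, 0]) cube([200, 3600, 2400]);
translate([3500, 200, 0]) cube([200, 500, 2400]);
translate([3500, 1700, 0]) cube([200, 2100, 2400]);


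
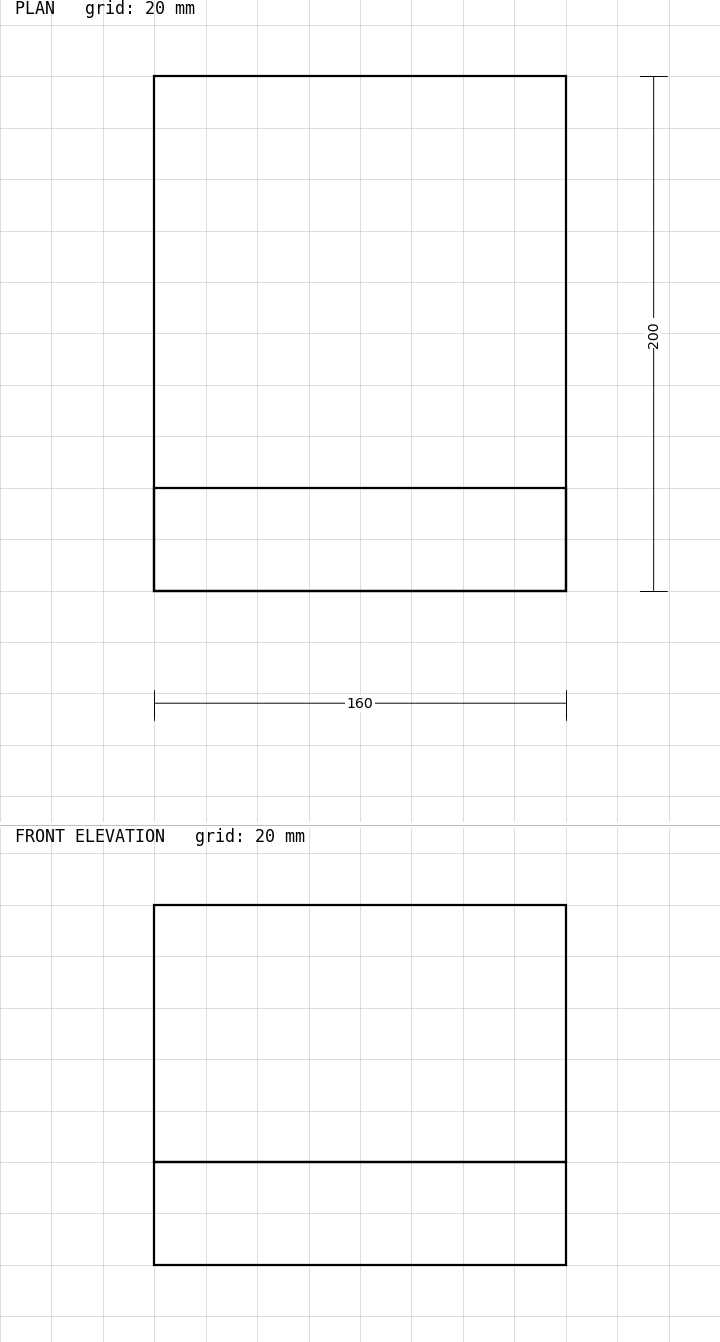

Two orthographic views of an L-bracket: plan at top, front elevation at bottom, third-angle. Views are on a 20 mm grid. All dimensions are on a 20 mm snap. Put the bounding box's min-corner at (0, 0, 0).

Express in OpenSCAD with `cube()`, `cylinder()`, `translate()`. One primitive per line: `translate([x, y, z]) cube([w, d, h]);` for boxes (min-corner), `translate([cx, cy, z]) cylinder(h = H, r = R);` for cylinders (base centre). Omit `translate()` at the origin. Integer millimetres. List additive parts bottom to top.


cube([160, 200, 40]);
translate([0, 0, 40]) cube([160, 40, 100]);
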